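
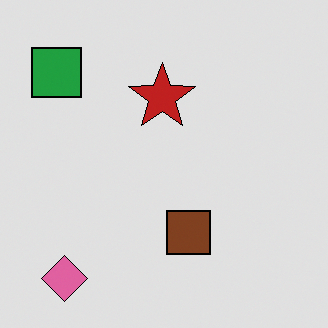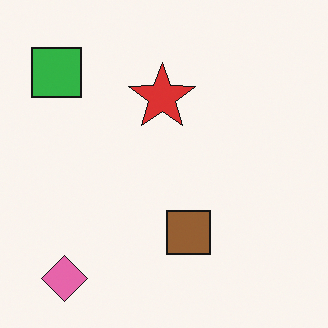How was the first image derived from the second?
The image was moderately posterized.

Each flat color has snapped to a coarser quantized level — most visibly, the near-white background has dropped to a flat grey.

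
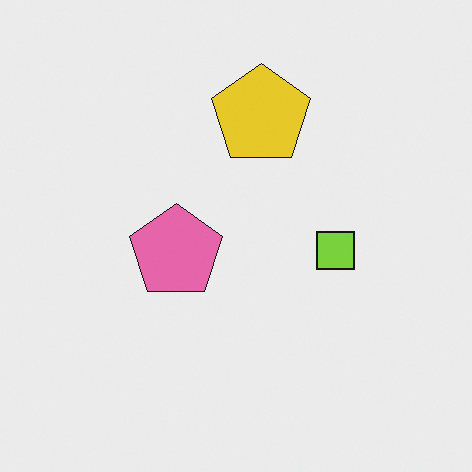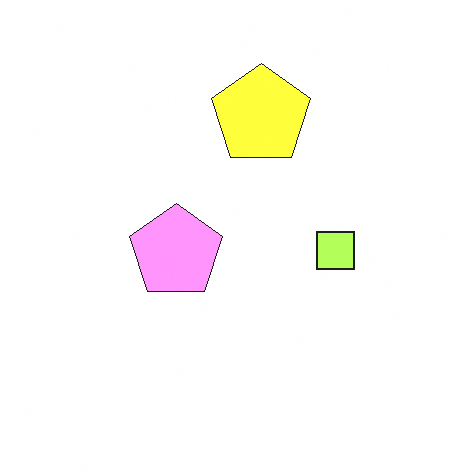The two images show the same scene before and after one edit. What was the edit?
This is the original image brightened a lot.

Every pixel — background and shapes alike — is uniformly brightened.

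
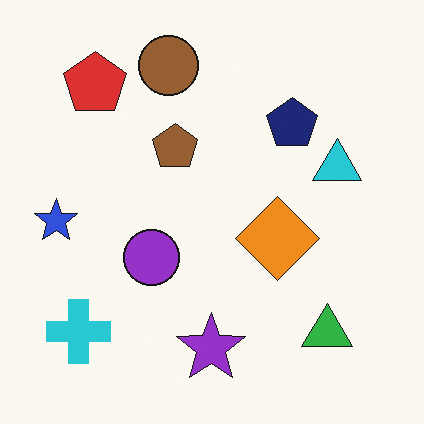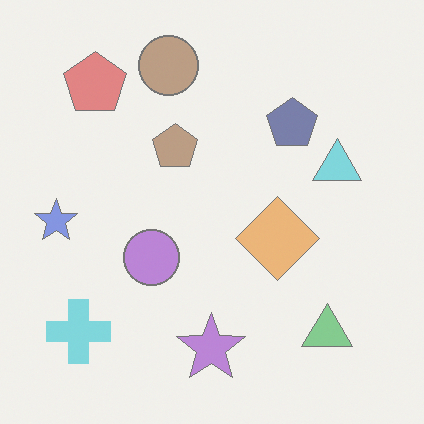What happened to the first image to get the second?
It was given much lower contrast.

Tones are pushed toward mid-grey across the whole image — a global contrast change.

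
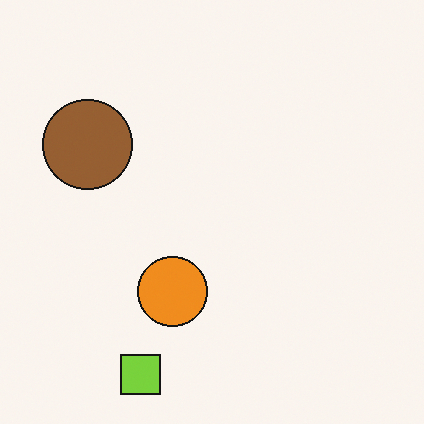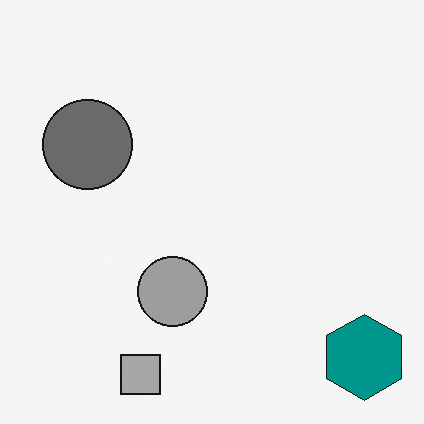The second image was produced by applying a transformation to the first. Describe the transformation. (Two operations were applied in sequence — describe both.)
The transformation is: converted to grayscale, then overlaid with an additional teal hexagon.

All color is removed — every shape is now a shade of grey. A teal hexagon appears in the second image that is absent from the first.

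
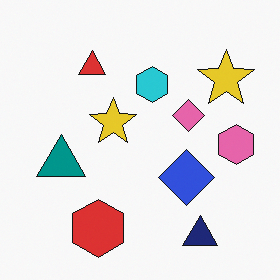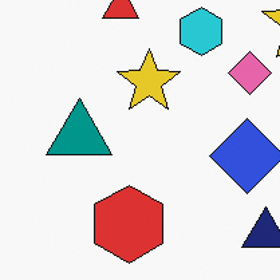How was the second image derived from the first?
Cropped to a modestly smaller region and rescaled.

The visible shapes are larger and the field of view is narrower; shapes near the original edges may be partly or wholly outside the frame — a crop-and-rescale.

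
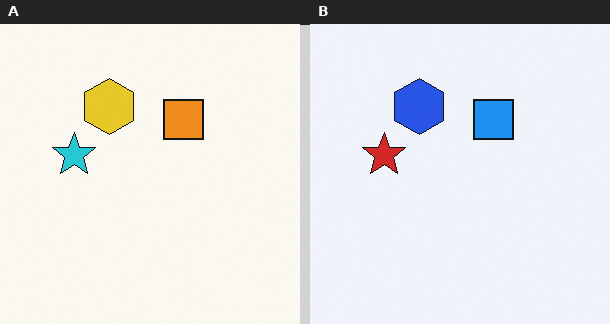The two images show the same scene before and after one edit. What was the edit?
It was hue-shifted by a large amount.

Every shape's color has rotated by the same amount around the hue wheel — a uniform hue shift.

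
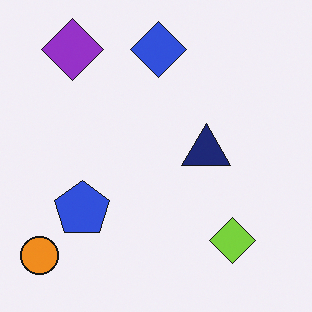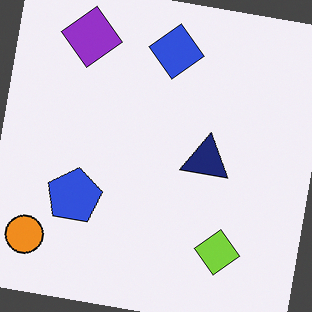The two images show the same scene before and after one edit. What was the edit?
The transformation is: rotated clockwise by a slight angle.

Every shape is tilted by the same angle and the image corners show triangular fill wedges — a whole-image rotation by a non-right angle.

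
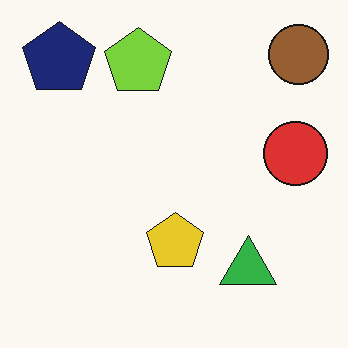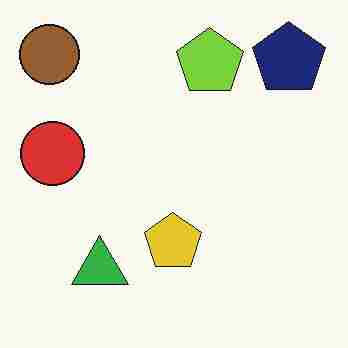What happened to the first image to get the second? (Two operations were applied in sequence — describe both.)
This is the original image flipped horizontally (left ↔ right), then heavily JPEG-compressed with obvious blocking artifacts.

The brown circle is in the top-right of the first image and the top-left of the second — shapes on opposite sides of the vertical midline have swapped in a mirror flip. Blocky 8×8 compression artifacts appear around shape edges and the flat background shows ringing — characteristic JPEG degradation.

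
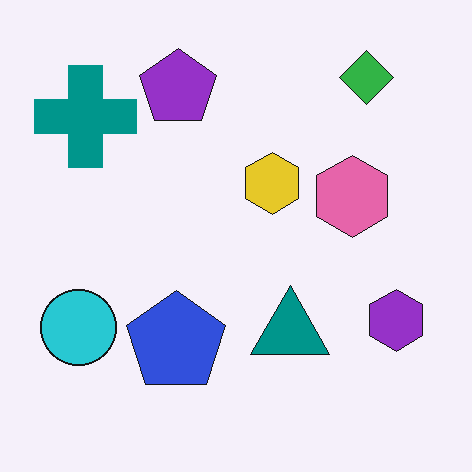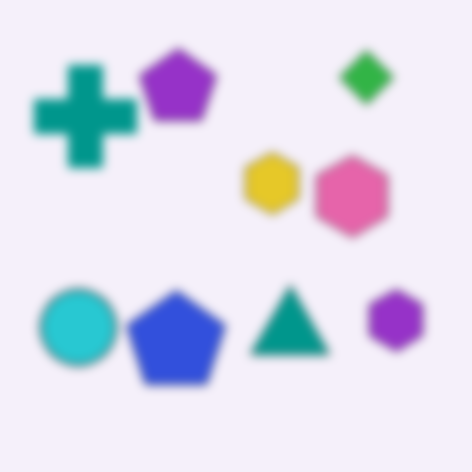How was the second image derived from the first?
The second image is the first strongly gaussian-blurred.

Shape edges and outlines are uniformly softened across the whole image.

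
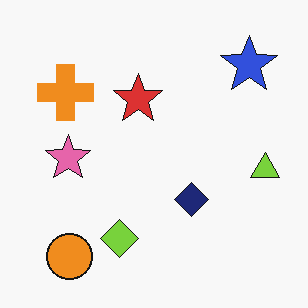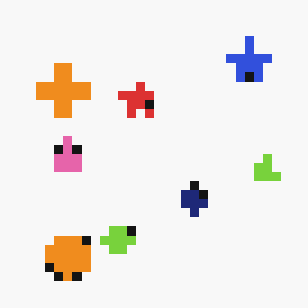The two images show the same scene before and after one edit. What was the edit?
The second image is the first coarsely pixelated.

Shapes are reduced to large square blocks; fine edges and outlines are lost — a downscale-then-upscale (mosaic) effect.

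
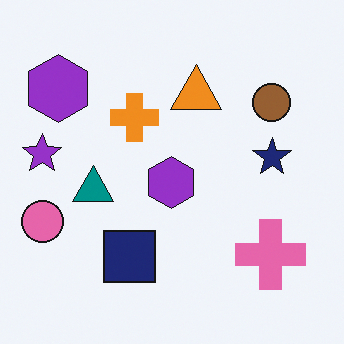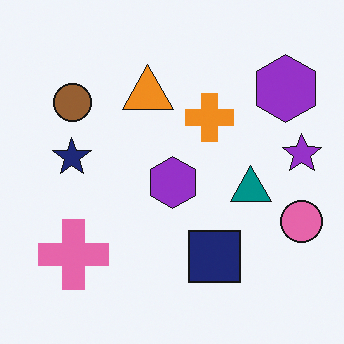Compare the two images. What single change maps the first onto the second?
It was flipped horizontally (left ↔ right).

The pink circle is in the left of the first image and the right of the second — shapes on opposite sides of the vertical midline have swapped in a mirror flip.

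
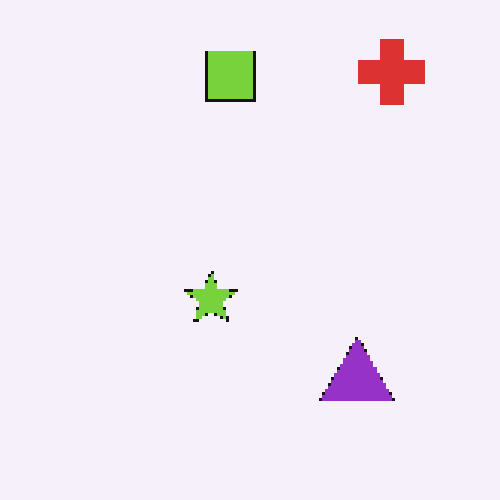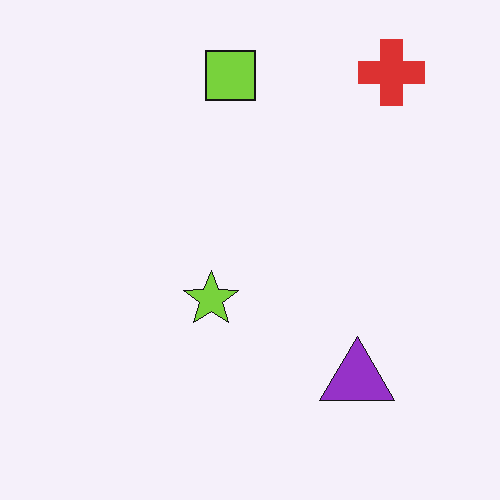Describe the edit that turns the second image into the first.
The transformation is: mildly pixelated.

Shapes are reduced to large square blocks; fine edges and outlines are lost — a downscale-then-upscale (mosaic) effect.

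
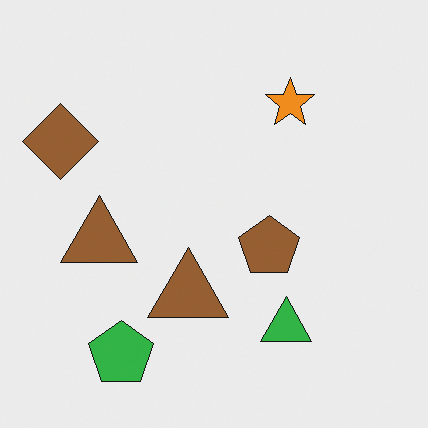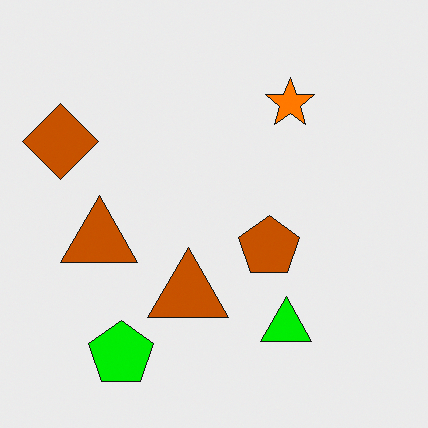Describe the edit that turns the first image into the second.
The image was heavily oversaturated.

All colors are more vivid — a global saturation change.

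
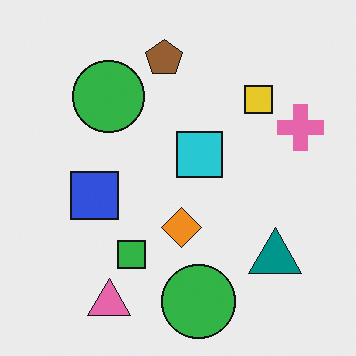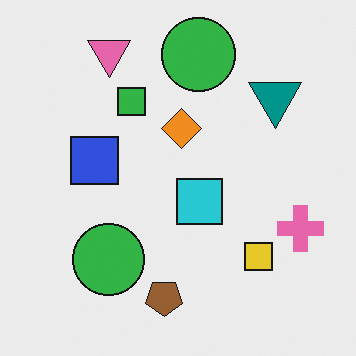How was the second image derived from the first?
The second image is the first flipped vertically (top ↔ bottom).

The pink triangle is in the bottom-left of the first image and the top-left of the second — shapes on opposite sides of the horizontal midline have swapped in a mirror flip.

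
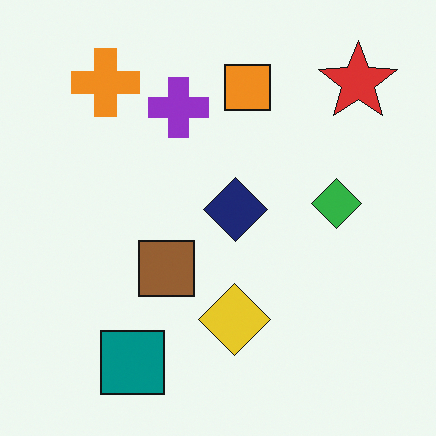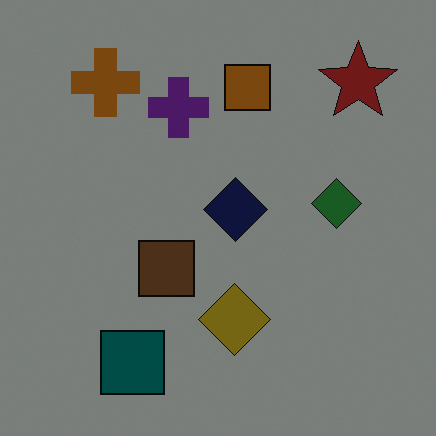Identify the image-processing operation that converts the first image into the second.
The image was noticeably darkened.

Every pixel — background and shapes alike — is uniformly darkened.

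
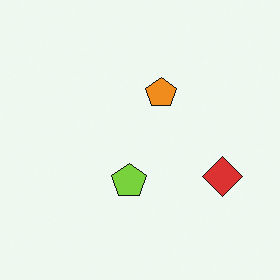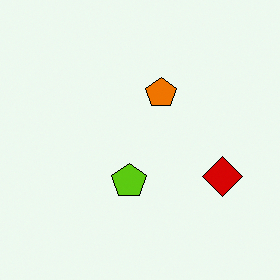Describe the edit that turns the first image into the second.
Given slightly increased contrast.

Tones are pushed away from mid-grey across the whole image — a global contrast change.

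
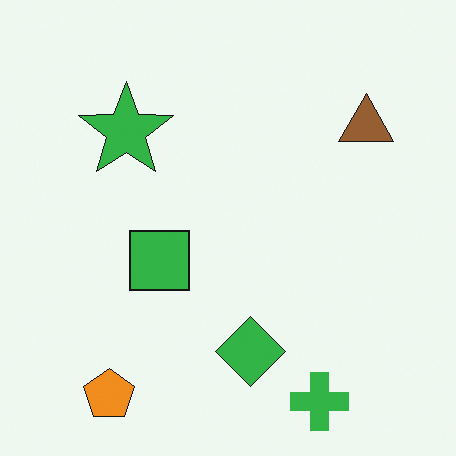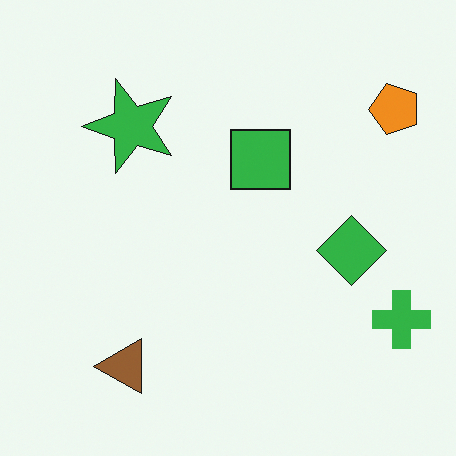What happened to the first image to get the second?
The image was transposed (reflected across the top-left ↔ bottom-right diagonal).

Shapes have swapped their row and column positions — what was in the top-right is now in the bottom-left — a diagonal reflection.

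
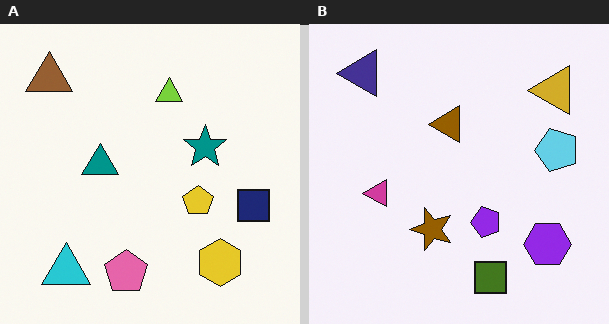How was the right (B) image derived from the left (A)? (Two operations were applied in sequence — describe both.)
The image was hue-shifted by a large amount, then transposed (reflected across the top-left ↔ bottom-right diagonal).

Every shape's color has rotated by the same amount around the hue wheel — a uniform hue shift. Shapes have swapped their row and column positions — what was in the top-right is now in the bottom-left — a diagonal reflection.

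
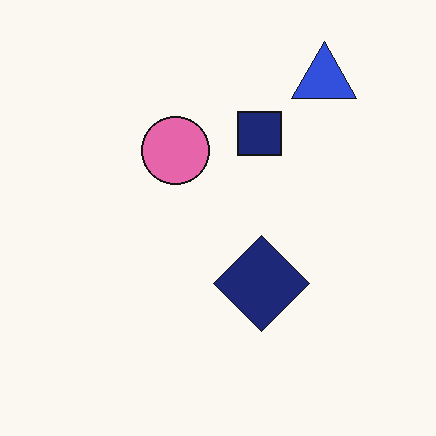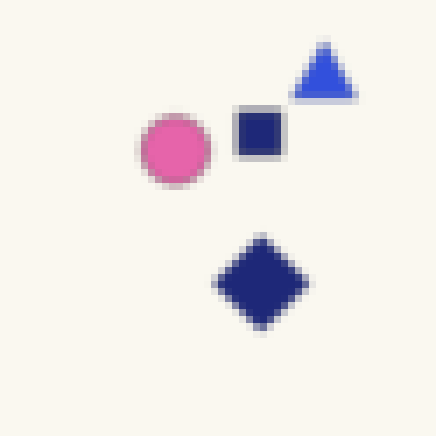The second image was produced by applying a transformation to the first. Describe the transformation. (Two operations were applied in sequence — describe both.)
The second image is the first moderately blurred, then pixelated into visible square blocks.

Shape edges and outlines are uniformly softened across the whole image. Shapes are reduced to large square blocks; fine edges and outlines are lost — a downscale-then-upscale (mosaic) effect.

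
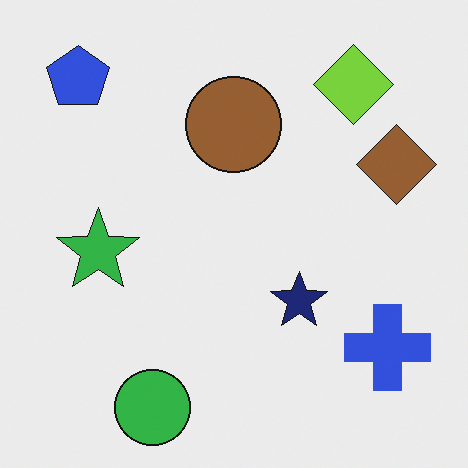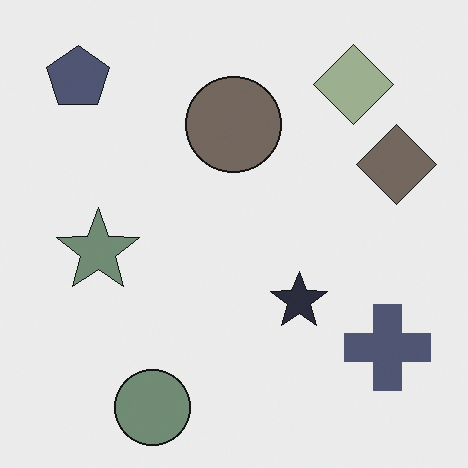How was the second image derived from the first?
The transformation is: made much more muted (saturation change).

All colors are more muted and greyish — a global saturation change.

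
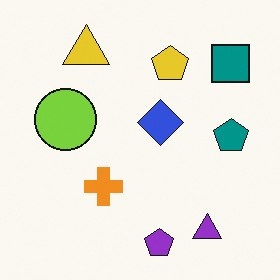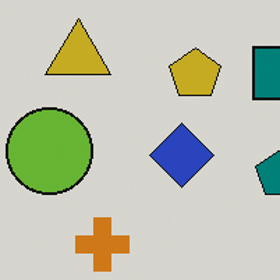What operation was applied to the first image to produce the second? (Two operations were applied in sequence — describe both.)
The second image is the first darkened a little, then cropped to a modestly smaller region and rescaled.

Every pixel — background and shapes alike — is uniformly darkened. The visible shapes are larger and the field of view is narrower; shapes near the original edges may be partly or wholly outside the frame — a crop-and-rescale.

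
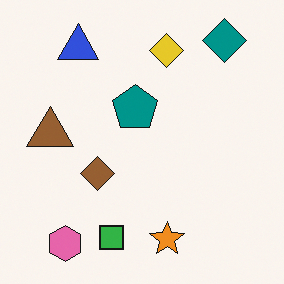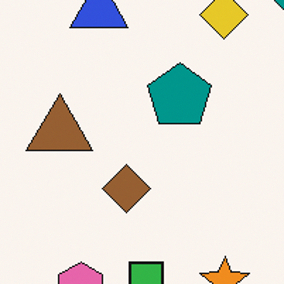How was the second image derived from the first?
Cropped to a modestly smaller region and rescaled.

The visible shapes are larger and the field of view is narrower; shapes near the original edges may be partly or wholly outside the frame — a crop-and-rescale.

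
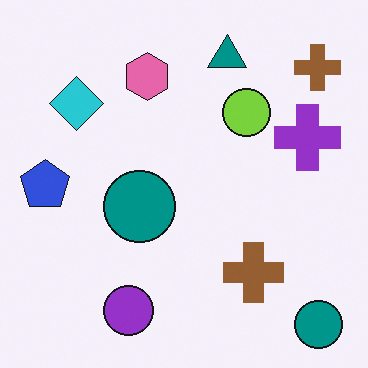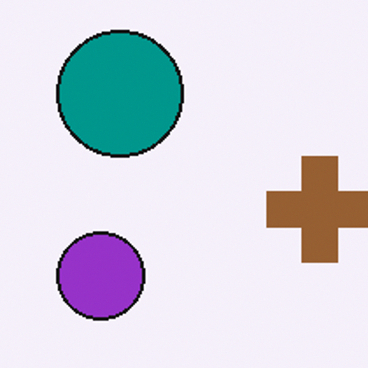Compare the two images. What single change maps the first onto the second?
It was cropped to a noticeably smaller region and rescaled.

The visible shapes are larger and the field of view is narrower; shapes near the original edges may be partly or wholly outside the frame — a crop-and-rescale.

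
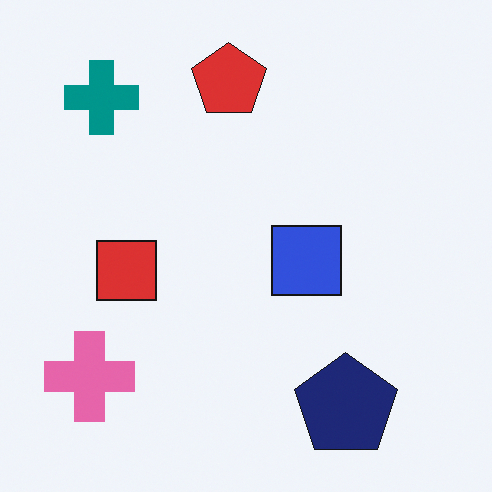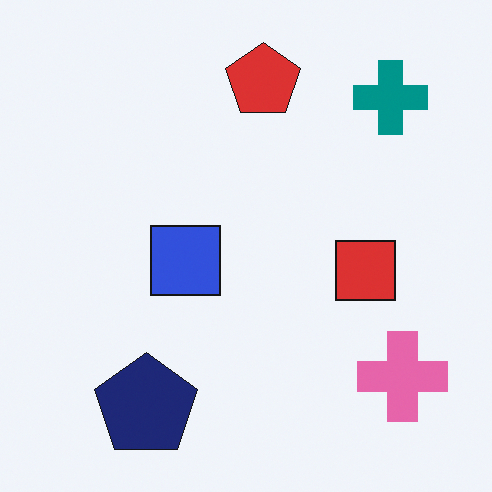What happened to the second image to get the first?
This is the original image flipped horizontally (left ↔ right).

The pink cross is in the bottom-right of the second image and the bottom-left of the first — shapes on opposite sides of the vertical midline have swapped in a mirror flip.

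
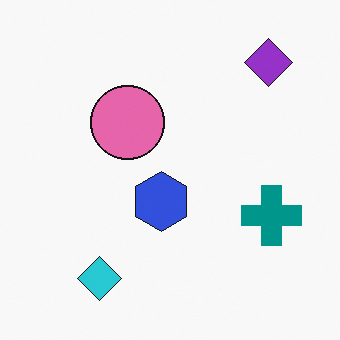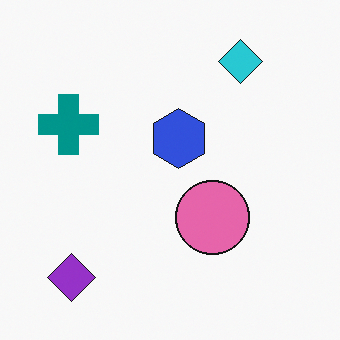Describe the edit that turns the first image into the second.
The transformation is: rotated 180°.

The purple diamond sits in the top-right of the first image and the bottom-left of the second — consistent with a whole-image 180° rotation.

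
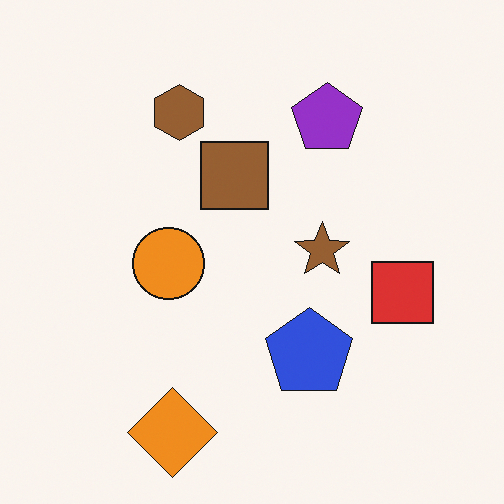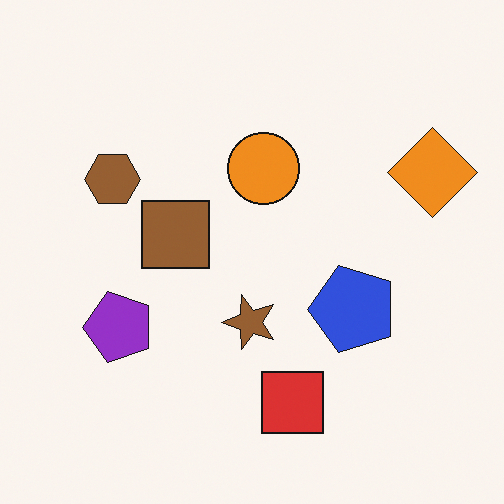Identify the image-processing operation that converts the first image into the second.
The image was transposed (reflected across the top-left ↔ bottom-right diagonal).

Shapes have swapped their row and column positions — what was in the top-right is now in the bottom-left — a diagonal reflection.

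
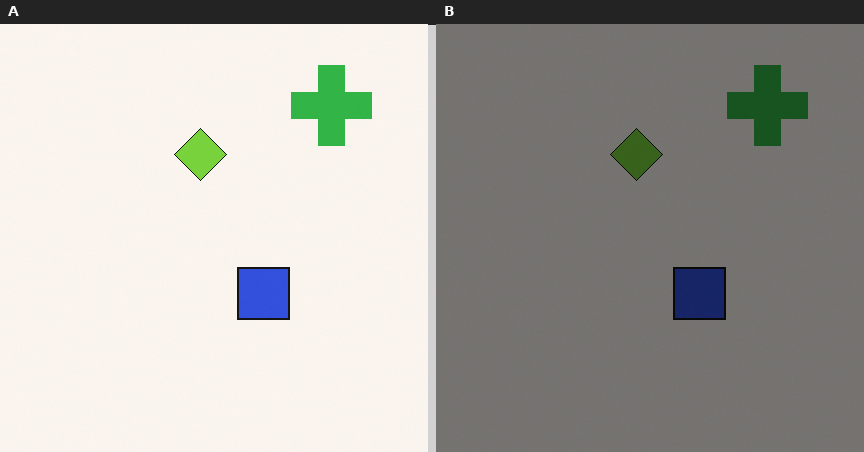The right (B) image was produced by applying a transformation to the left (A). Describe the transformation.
Darkened a lot.

Every pixel — background and shapes alike — is uniformly darkened.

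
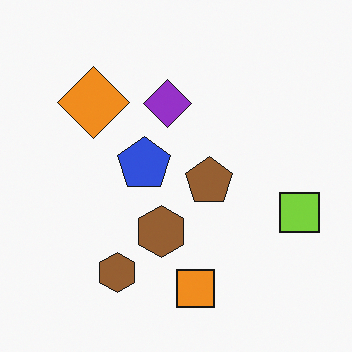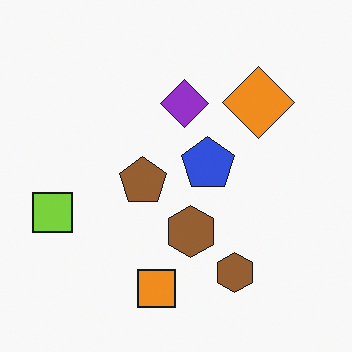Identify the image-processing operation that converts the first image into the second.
The image was flipped horizontally (left ↔ right).

The lime square is in the right of the first image and the left of the second — shapes on opposite sides of the vertical midline have swapped in a mirror flip.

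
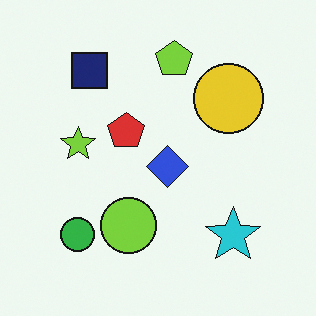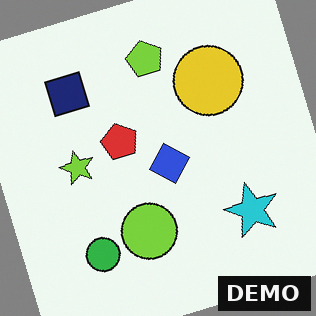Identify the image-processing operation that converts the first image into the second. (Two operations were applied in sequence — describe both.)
The second image is the first rotated counter-clockwise by a clearly visible amount, then watermarked with the text "DEMO" in the lower-right corner.

Every shape is tilted by the same angle and the image corners show triangular fill wedges — a whole-image rotation by a non-right angle. A dark label reading "DEMO" appears in the lower-right corner.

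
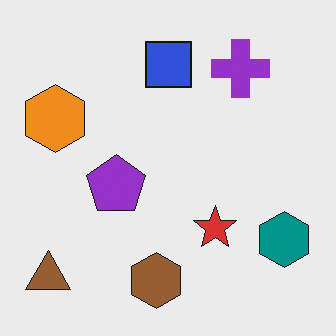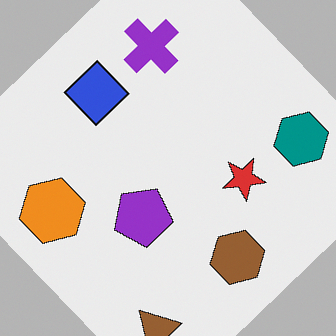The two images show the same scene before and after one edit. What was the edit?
Rotated counter-clockwise by a large amount — several tens of degrees.

Every shape is tilted by the same angle and the image corners show triangular fill wedges — a whole-image rotation by a non-right angle.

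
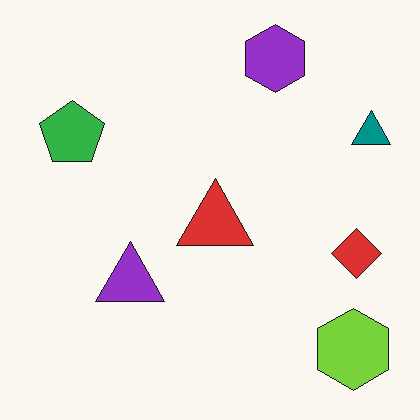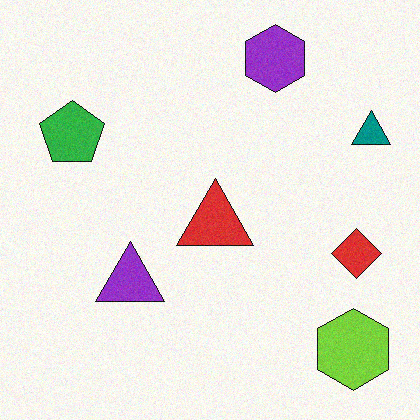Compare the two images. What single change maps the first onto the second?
Degraded with subtle gaussian noise.

Random speckle covers the whole image, including the flat background.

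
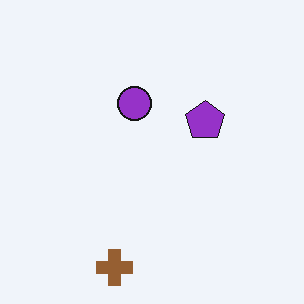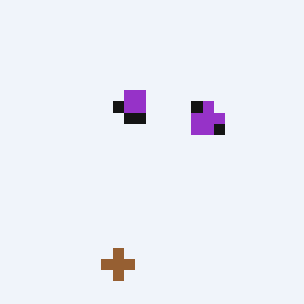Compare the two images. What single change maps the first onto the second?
It was coarsely pixelated.

Shapes are reduced to large square blocks; fine edges and outlines are lost — a downscale-then-upscale (mosaic) effect.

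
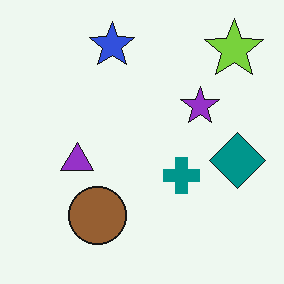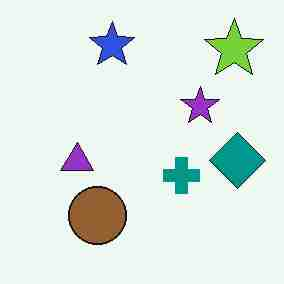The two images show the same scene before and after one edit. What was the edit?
It was heavily JPEG-compressed with obvious blocking artifacts.

Blocky 8×8 compression artifacts appear around shape edges and the flat background shows ringing — characteristic JPEG degradation.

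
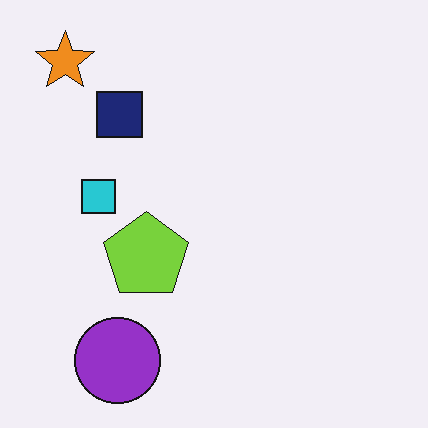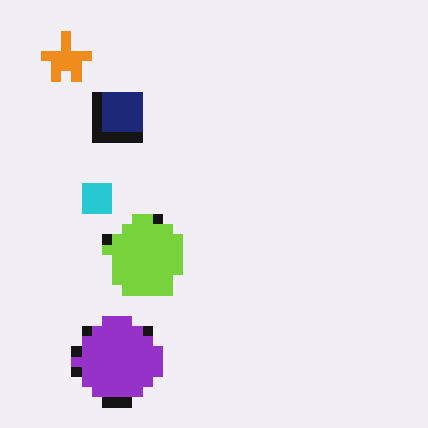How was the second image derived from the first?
The image was heavily pixelated into large blocks.

Shapes are reduced to large square blocks; fine edges and outlines are lost — a downscale-then-upscale (mosaic) effect.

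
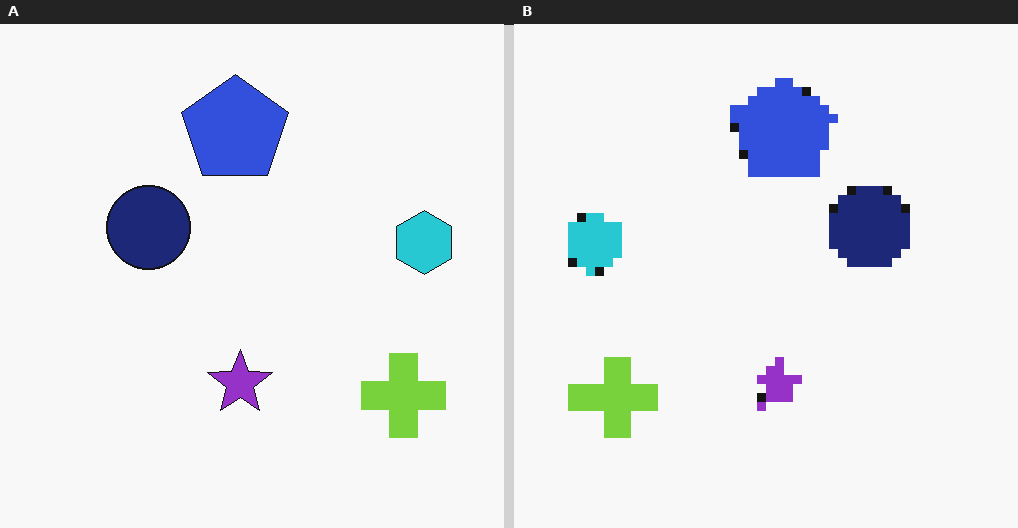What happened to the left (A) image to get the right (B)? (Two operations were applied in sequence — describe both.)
The image was flipped horizontally (left ↔ right), then coarsely pixelated.

The cyan hexagon is in the right of the left (A) image and the left of the right (B) — shapes on opposite sides of the vertical midline have swapped in a mirror flip. Shapes are reduced to large square blocks; fine edges and outlines are lost — a downscale-then-upscale (mosaic) effect.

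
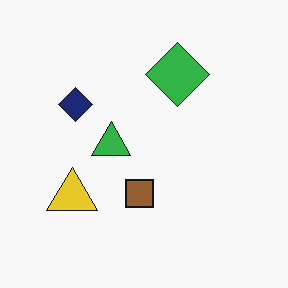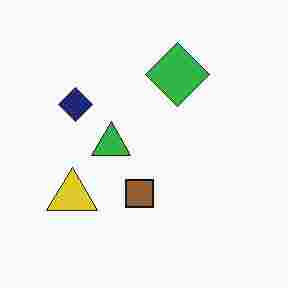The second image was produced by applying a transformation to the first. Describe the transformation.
Degraded with heavy JPEG compression.

Blocky 8×8 compression artifacts appear around shape edges and the flat background shows ringing — characteristic JPEG degradation.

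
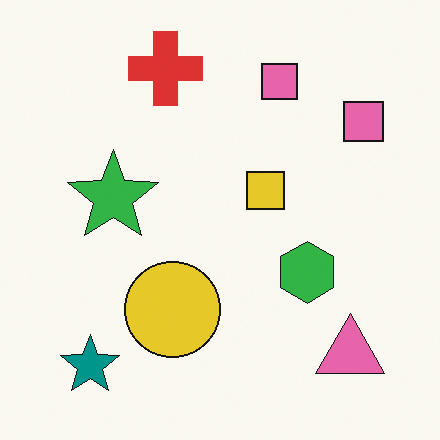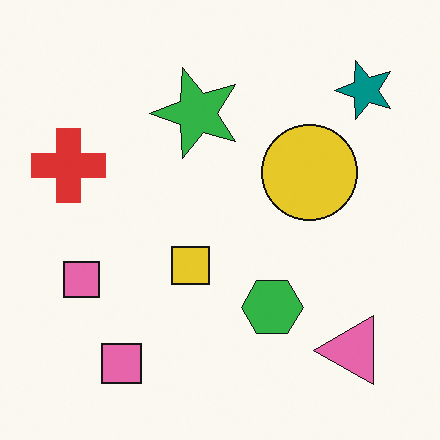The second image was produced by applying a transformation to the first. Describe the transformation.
The second image is the first transposed (reflected across the top-left ↔ bottom-right diagonal).

Shapes have swapped their row and column positions — what was in the top-right is now in the bottom-left — a diagonal reflection.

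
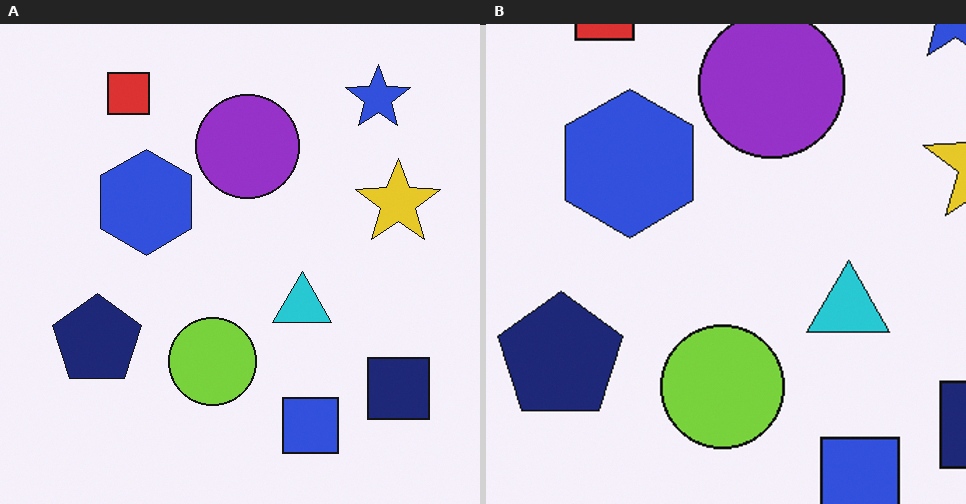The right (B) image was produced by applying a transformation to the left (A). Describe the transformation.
This is the original image cropped slightly and scaled back up.

The visible shapes are larger and the field of view is narrower; shapes near the original edges may be partly or wholly outside the frame — a crop-and-rescale.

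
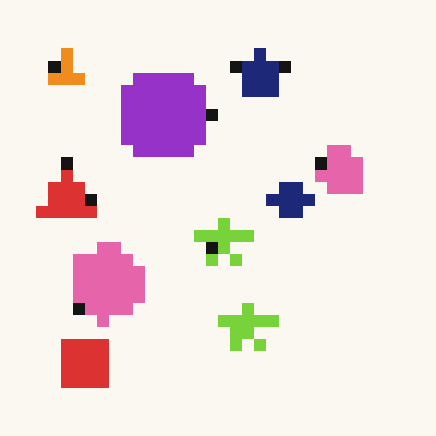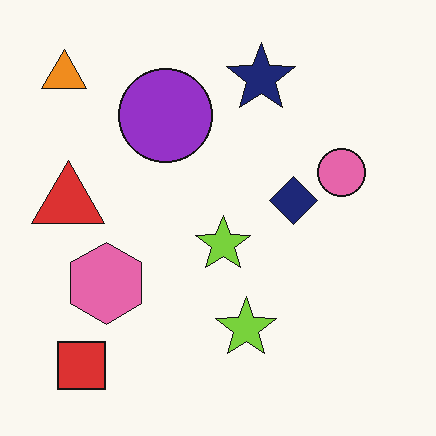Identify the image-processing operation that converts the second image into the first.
This is the original image heavily pixelated into large blocks.

Shapes are reduced to large square blocks; fine edges and outlines are lost — a downscale-then-upscale (mosaic) effect.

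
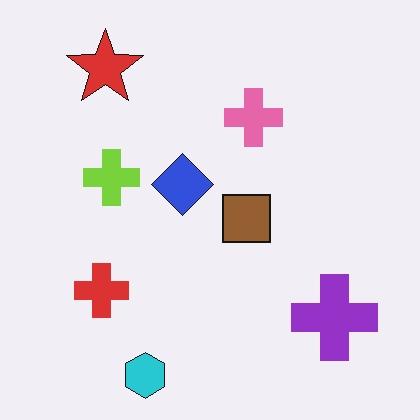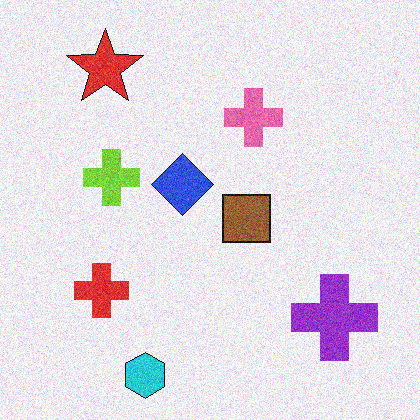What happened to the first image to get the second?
Degraded with moderate additive noise.

Random speckle covers the whole image, including the flat background.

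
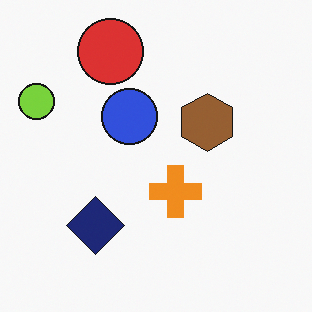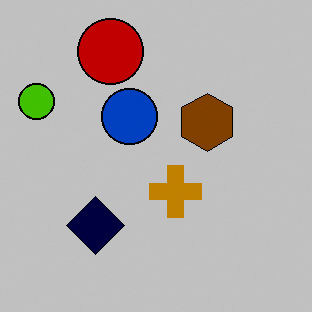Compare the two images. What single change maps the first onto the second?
The transformation is: heavily posterized to just a handful of flat colors.

Each flat color has snapped to a coarser quantized level — most visibly, the near-white background has dropped to a flat grey.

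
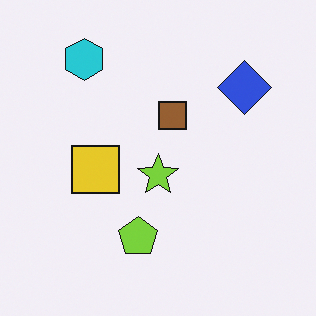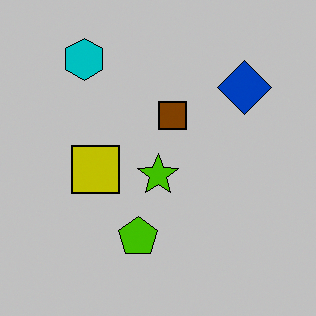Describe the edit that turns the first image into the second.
This is the original image heavily posterized to just a handful of flat colors.

Each flat color has snapped to a coarser quantized level — most visibly, the near-white background has dropped to a flat grey.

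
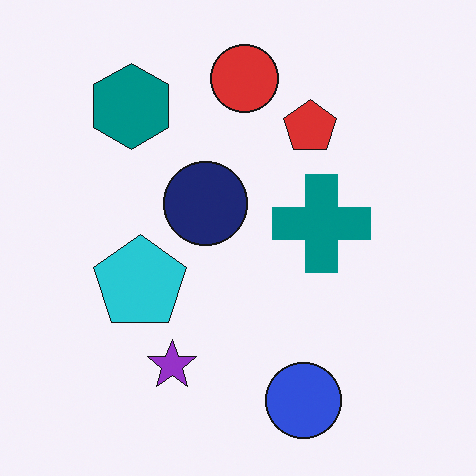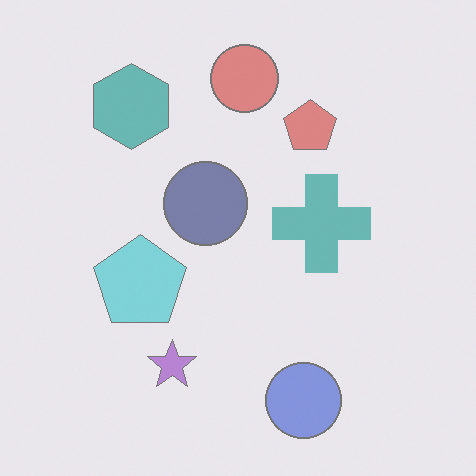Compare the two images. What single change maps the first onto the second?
The transformation is: given much lower contrast.

Tones are pushed toward mid-grey across the whole image — a global contrast change.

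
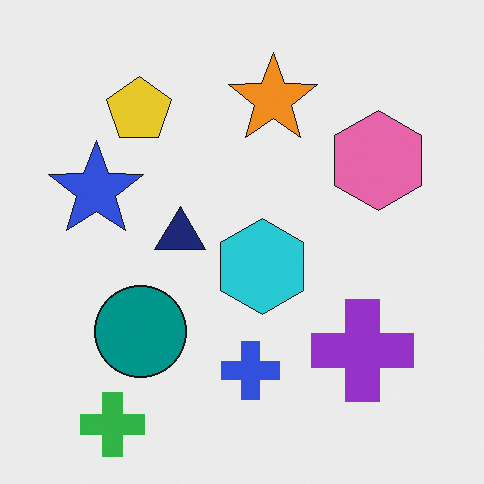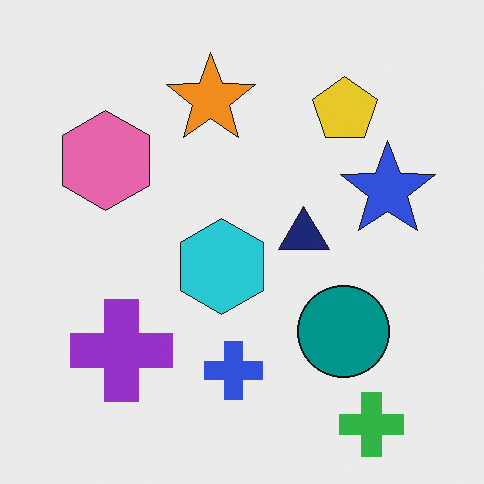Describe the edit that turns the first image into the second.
It was flipped horizontally (left ↔ right).

The blue star is in the left of the first image and the right of the second — shapes on opposite sides of the vertical midline have swapped in a mirror flip.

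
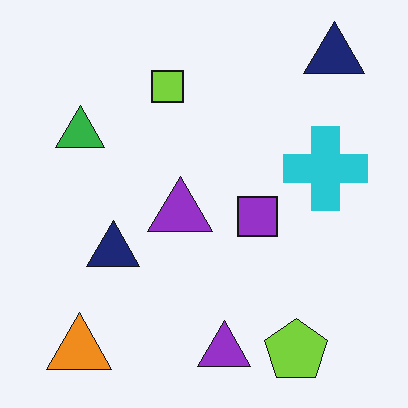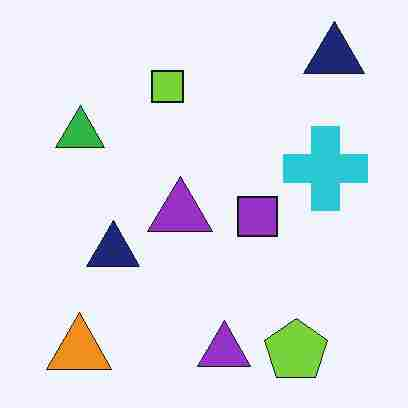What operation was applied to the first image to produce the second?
It was heavily JPEG-compressed with obvious blocking artifacts.

Blocky 8×8 compression artifacts appear around shape edges and the flat background shows ringing — characteristic JPEG degradation.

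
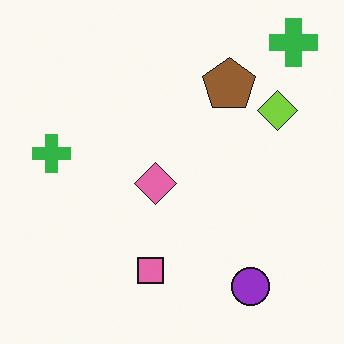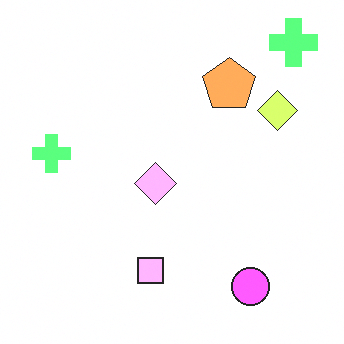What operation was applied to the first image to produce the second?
Brightened a lot.

Every pixel — background and shapes alike — is uniformly brightened.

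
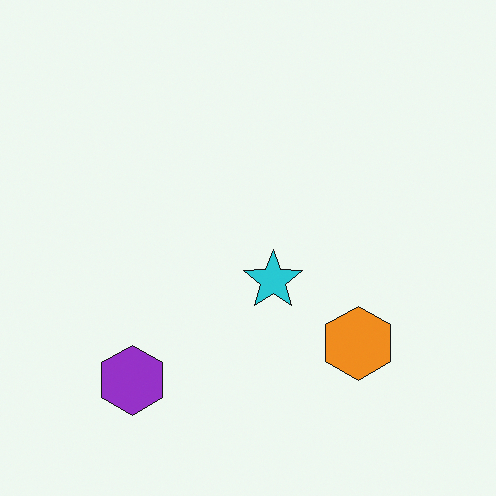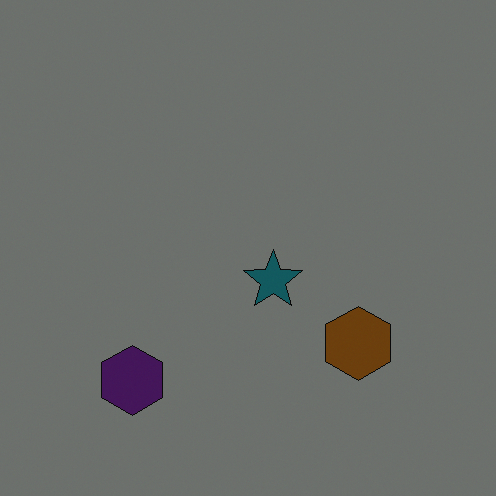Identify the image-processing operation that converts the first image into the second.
The image was noticeably darkened.

Every pixel — background and shapes alike — is uniformly darkened.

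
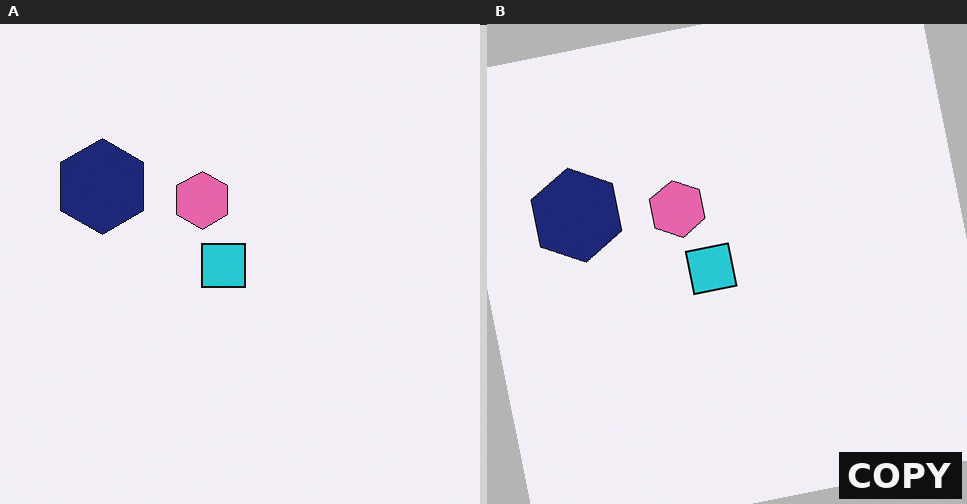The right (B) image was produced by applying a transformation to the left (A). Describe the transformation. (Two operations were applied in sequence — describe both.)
The right (B) image is the left (A) rotated counter-clockwise by a few degrees, then watermarked with the text "COPY" in the lower-right corner.

Every shape is tilted by the same angle and the image corners show triangular fill wedges — a whole-image rotation by a non-right angle. A dark label reading "COPY" appears in the lower-right corner.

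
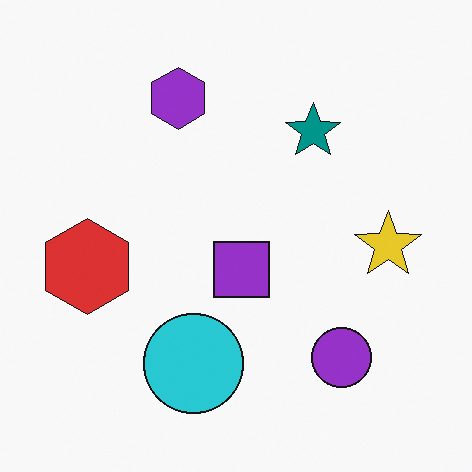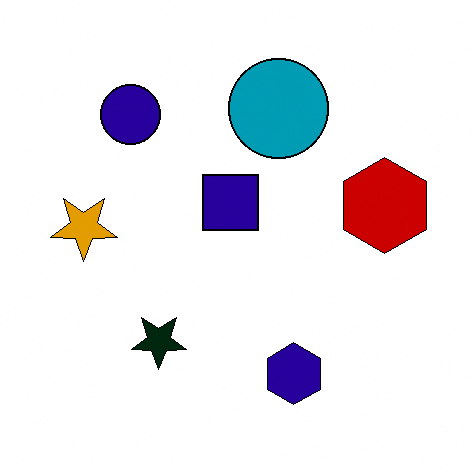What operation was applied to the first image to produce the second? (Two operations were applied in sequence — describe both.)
It was rotated 180°, then boosted in contrast.

The purple circle sits in the bottom-right of the first image and the top-left of the second — consistent with a whole-image 180° rotation. Tones are pushed away from mid-grey across the whole image — a global contrast change.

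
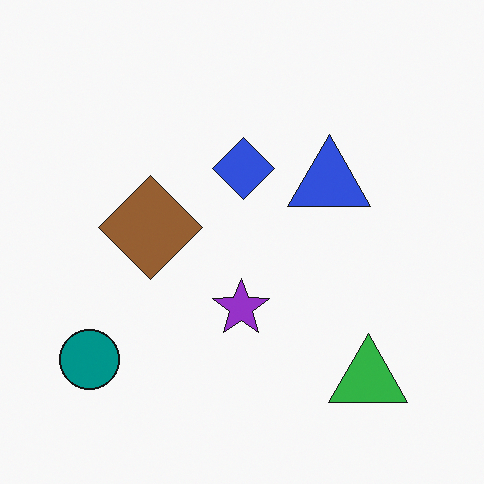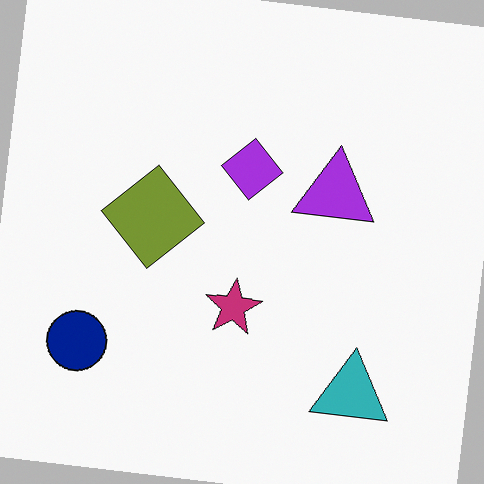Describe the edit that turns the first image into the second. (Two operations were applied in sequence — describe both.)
It was hue-shifted by a small amount, then rotated clockwise by a small amount.

Every shape's color has rotated by the same amount around the hue wheel — a uniform hue shift. Every shape is tilted by the same angle and the image corners show triangular fill wedges — a whole-image rotation by a non-right angle.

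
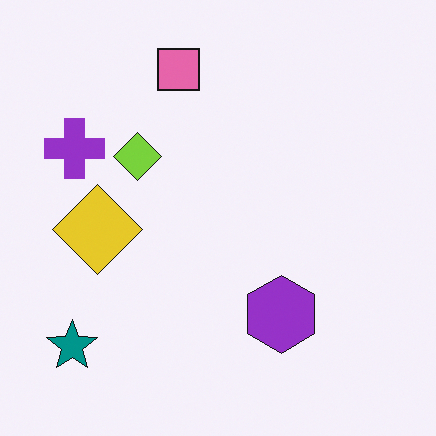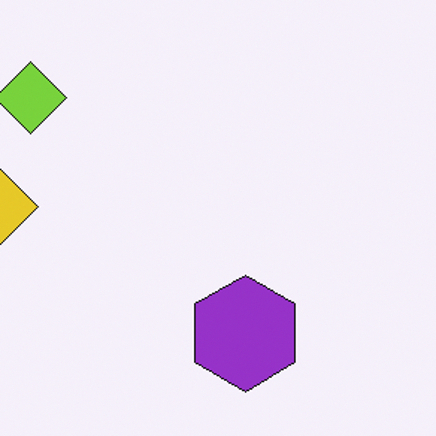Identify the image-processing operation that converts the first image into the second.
This is the original image cropped to a modestly smaller region and rescaled.

The visible shapes are larger and the field of view is narrower; shapes near the original edges may be partly or wholly outside the frame — a crop-and-rescale.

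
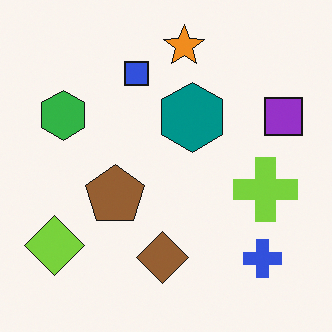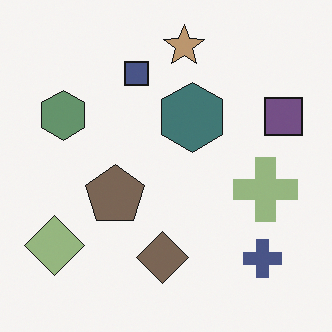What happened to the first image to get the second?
The image was made much more muted (saturation change).

All colors are more muted and greyish — a global saturation change.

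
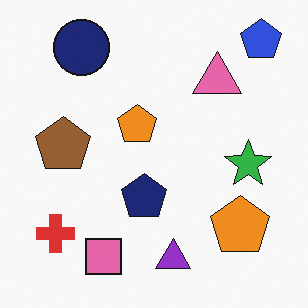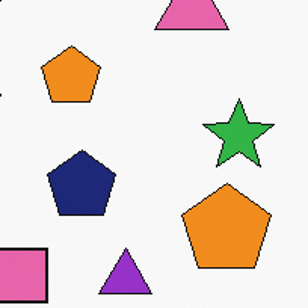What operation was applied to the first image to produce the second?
The second image is the first cropped slightly and scaled back up.

The visible shapes are larger and the field of view is narrower; shapes near the original edges may be partly or wholly outside the frame — a crop-and-rescale.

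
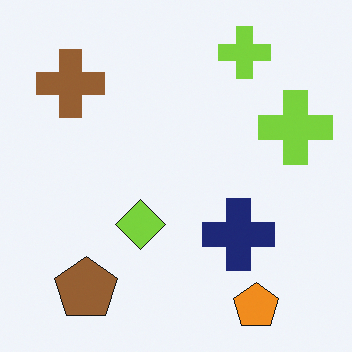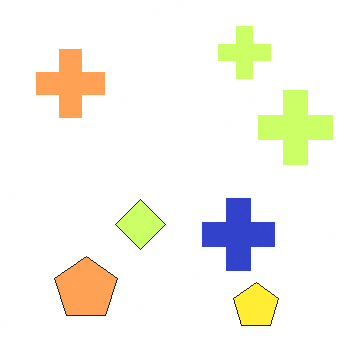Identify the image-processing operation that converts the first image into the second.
It was substantially brightened.

Every pixel — background and shapes alike — is uniformly brightened.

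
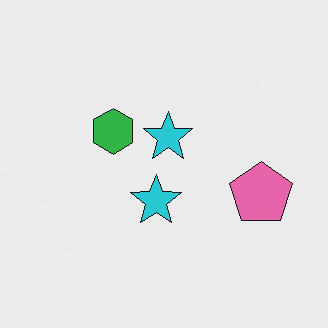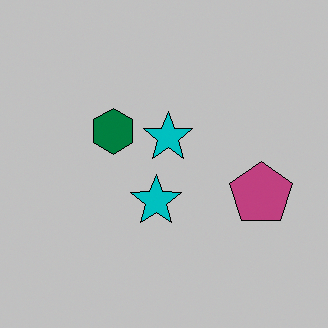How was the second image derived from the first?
This is the original image heavily posterized to just a handful of flat colors.

Each flat color has snapped to a coarser quantized level — most visibly, the near-white background has dropped to a flat grey.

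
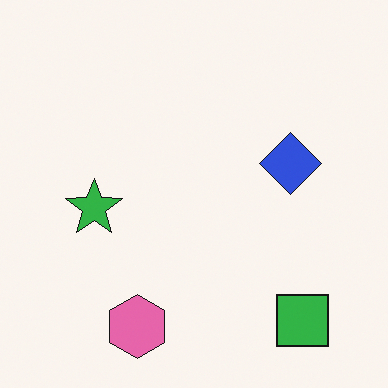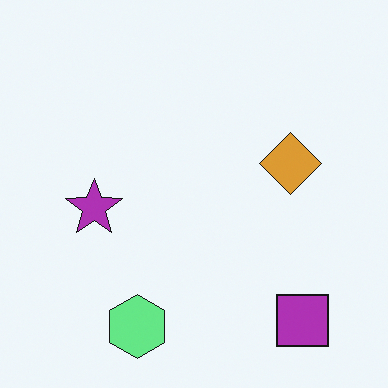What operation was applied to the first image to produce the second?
The second image is the first hue-shifted by a large amount.

Every shape's color has rotated by the same amount around the hue wheel — a uniform hue shift.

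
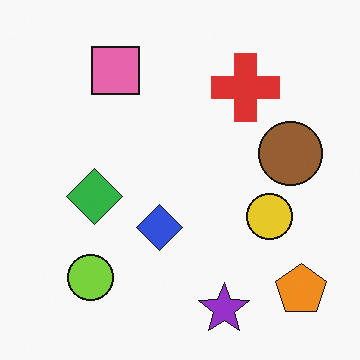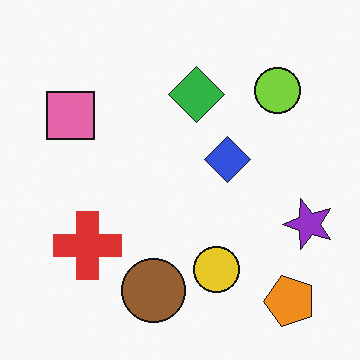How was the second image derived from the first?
The transformation is: transposed (reflected across the top-left ↔ bottom-right diagonal).

Shapes have swapped their row and column positions — what was in the top-right is now in the bottom-left — a diagonal reflection.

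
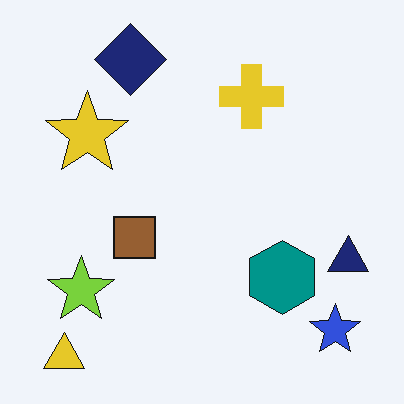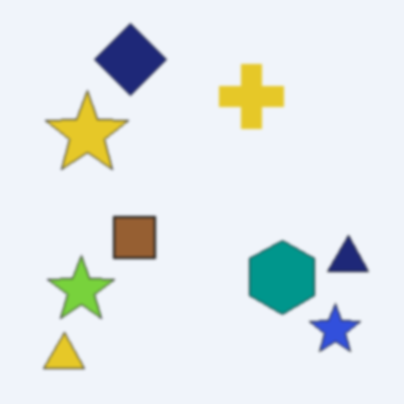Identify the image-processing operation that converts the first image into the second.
The transformation is: lightly blurred.

Shape edges and outlines are uniformly softened across the whole image.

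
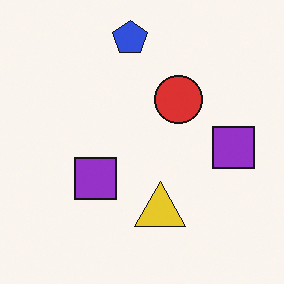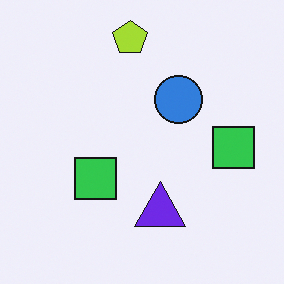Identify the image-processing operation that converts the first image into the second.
It was hue-shifted through roughly half the color wheel.

Every shape's color has rotated by the same amount around the hue wheel — a uniform hue shift.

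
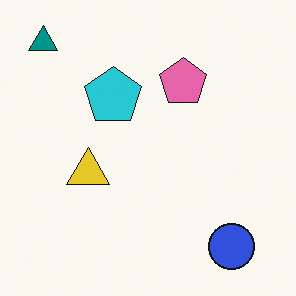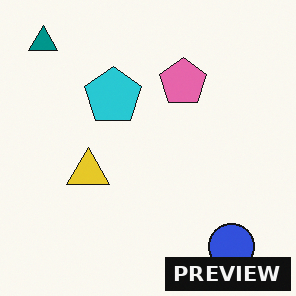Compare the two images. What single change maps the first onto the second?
Watermarked with the text "PREVIEW" in the lower-right corner.

A dark label reading "PREVIEW" appears in the lower-right corner.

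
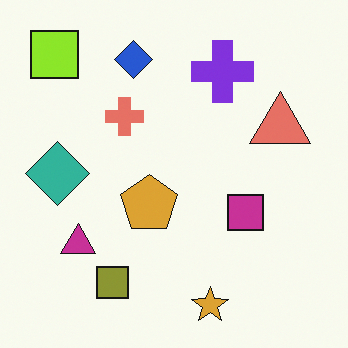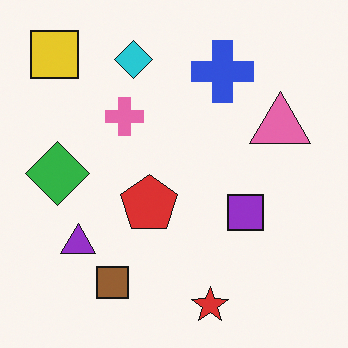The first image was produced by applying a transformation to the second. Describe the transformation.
The image was hue-shifted slightly.

Every shape's color has rotated by the same amount around the hue wheel — a uniform hue shift.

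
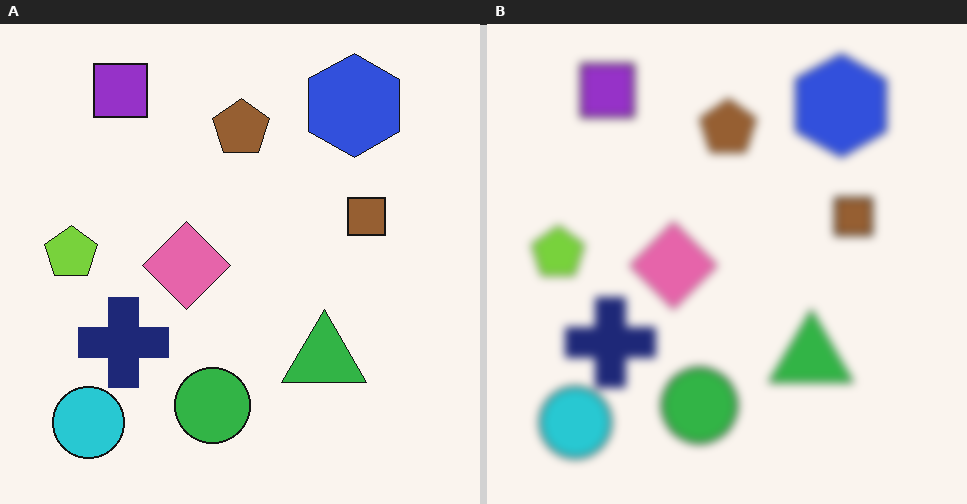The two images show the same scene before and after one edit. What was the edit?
The right (B) image is the left (A) moderately blurred.

Shape edges and outlines are uniformly softened across the whole image.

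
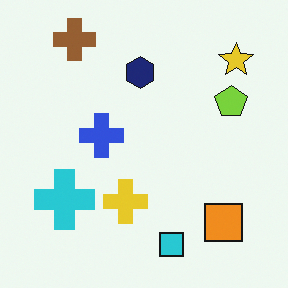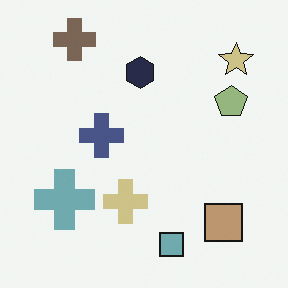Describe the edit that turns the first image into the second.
It was made much more muted (saturation change).

All colors are more muted and greyish — a global saturation change.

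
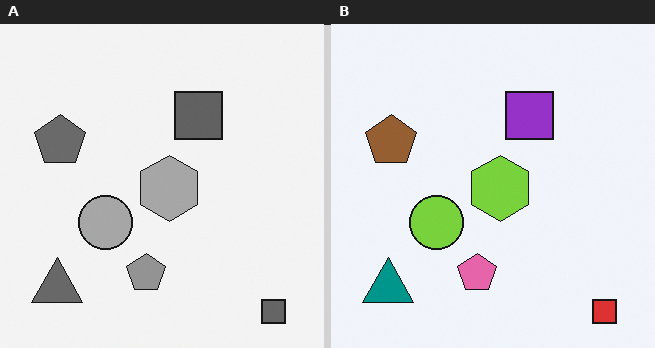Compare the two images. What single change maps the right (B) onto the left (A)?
The image was converted to grayscale.

All color is removed — every shape is now a shade of grey.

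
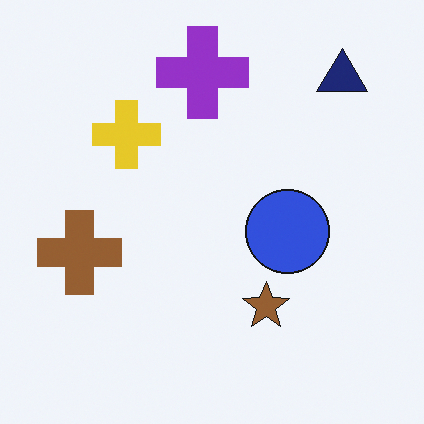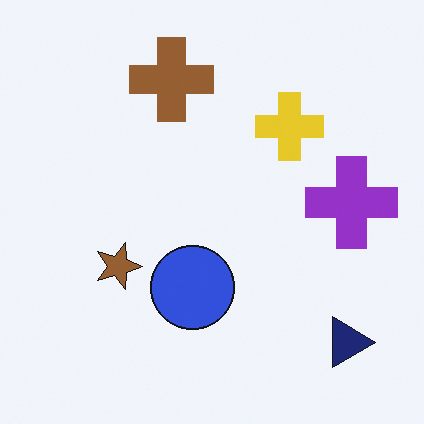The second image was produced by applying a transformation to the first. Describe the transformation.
Rotated 90° clockwise.

The navy triangle sits in the top-right of the first image and the bottom-right of the second — consistent with a whole-image 90° clockwise rotation.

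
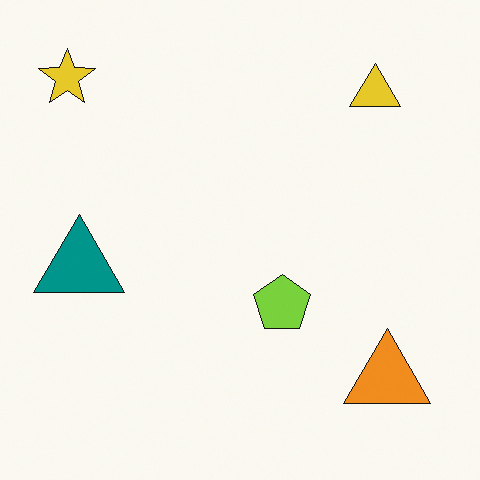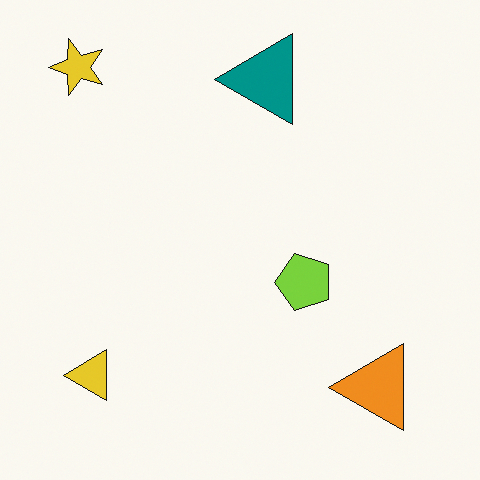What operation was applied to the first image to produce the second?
Transposed (reflected across the top-left ↔ bottom-right diagonal).

Shapes have swapped their row and column positions — what was in the top-right is now in the bottom-left — a diagonal reflection.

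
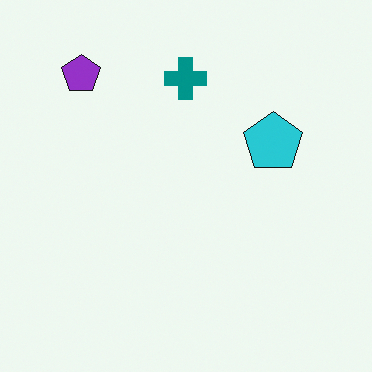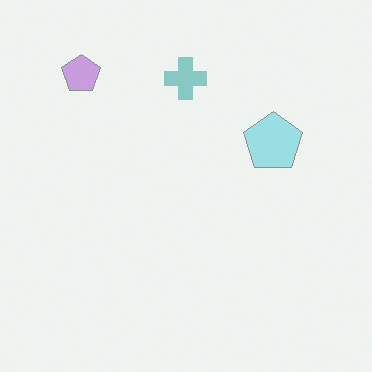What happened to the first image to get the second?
It was washed out (contrast reduced).

Tones are pushed toward mid-grey across the whole image — a global contrast change.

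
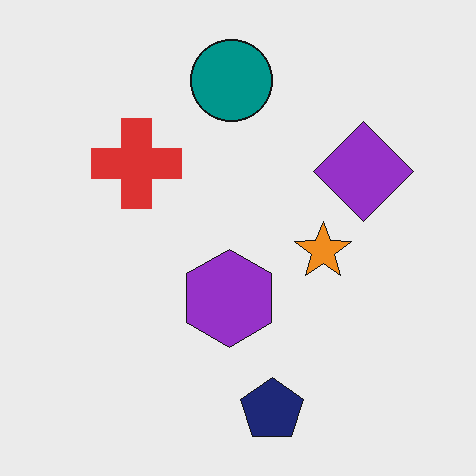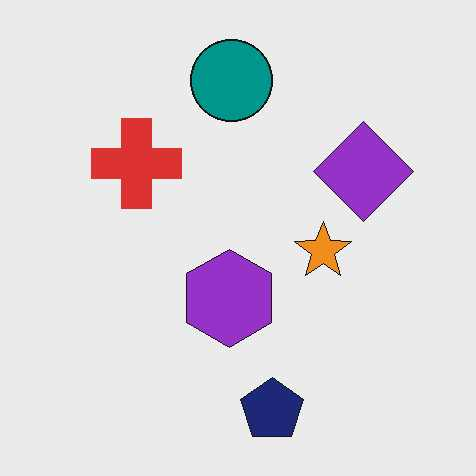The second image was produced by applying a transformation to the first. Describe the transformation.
This is the original image JPEG-compressed with visible artifacts.

Blocky 8×8 compression artifacts appear around shape edges and the flat background shows ringing — characteristic JPEG degradation.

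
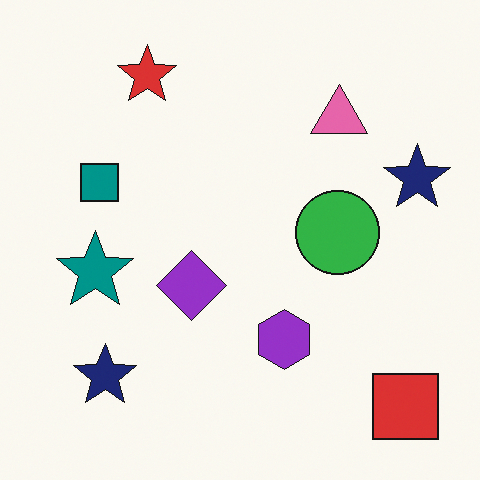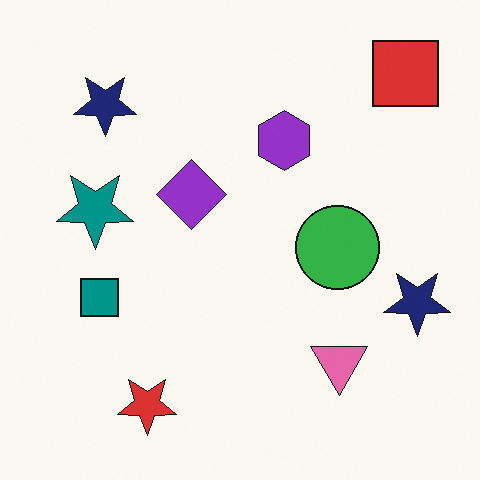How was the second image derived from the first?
This is the original image flipped vertically (top ↔ bottom).

The red square is in the bottom-right of the first image and the top-right of the second — shapes on opposite sides of the horizontal midline have swapped in a mirror flip.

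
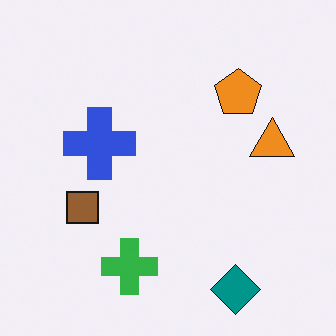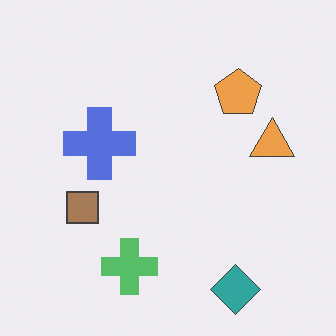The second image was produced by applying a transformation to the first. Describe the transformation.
It was given slightly reduced contrast.

Tones are pushed toward mid-grey across the whole image — a global contrast change.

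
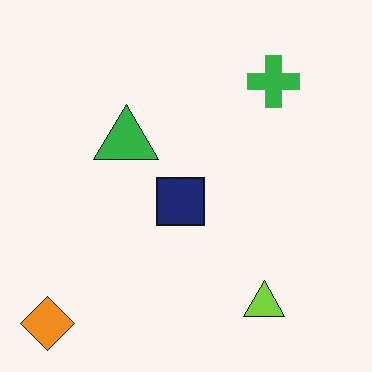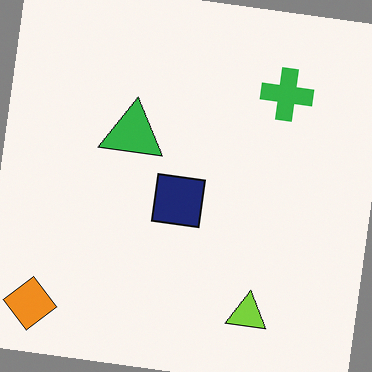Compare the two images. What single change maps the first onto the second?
This is the original image rotated clockwise by a small amount.

Every shape is tilted by the same angle and the image corners show triangular fill wedges — a whole-image rotation by a non-right angle.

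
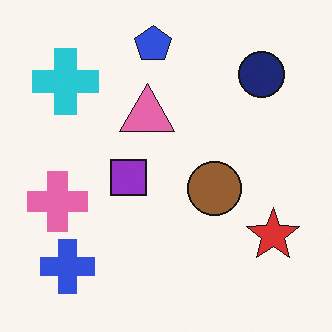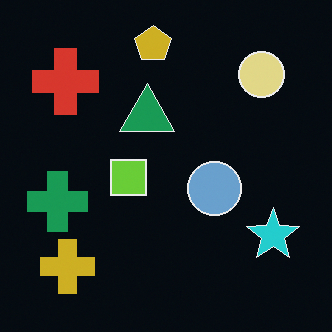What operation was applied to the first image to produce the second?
This is the original image color-inverted (negative).

The light background has become dark and every shape's color is its complement — a photographic negative.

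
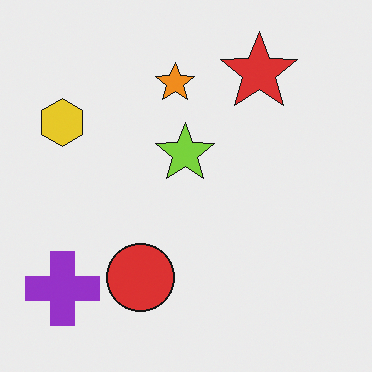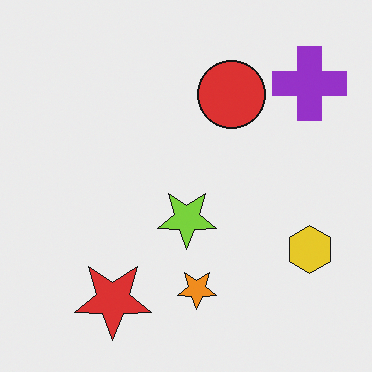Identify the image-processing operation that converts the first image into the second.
The image was rotated 180°.

The purple cross sits in the bottom-left of the first image and the top-right of the second — consistent with a whole-image 180° rotation.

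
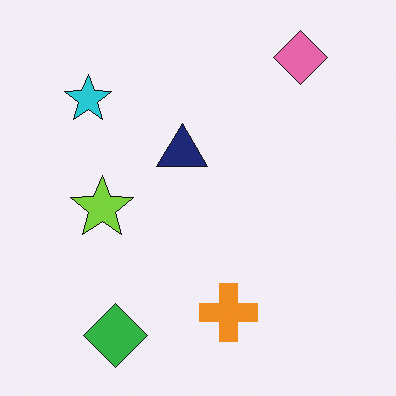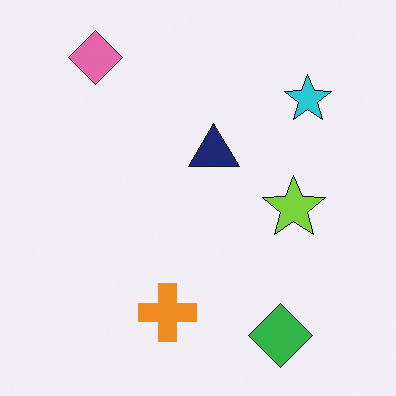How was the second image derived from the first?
It was flipped horizontally (left ↔ right).

The cyan star is in the top-left of the first image and the top-right of the second — shapes on opposite sides of the vertical midline have swapped in a mirror flip.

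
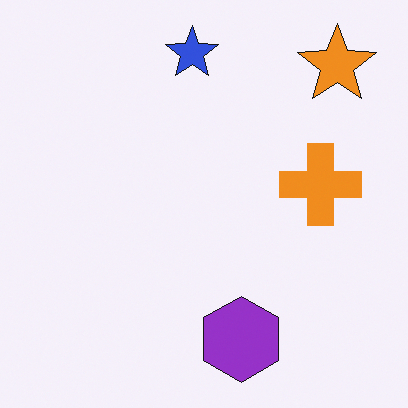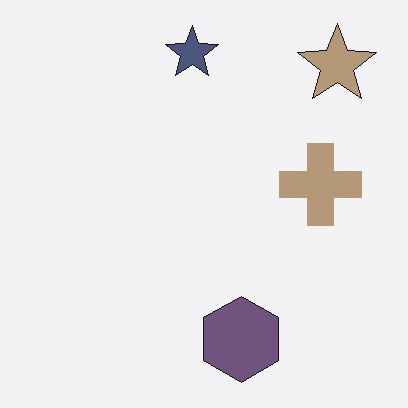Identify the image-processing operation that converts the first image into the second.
This is the original image heavily desaturated.

All colors are more muted and greyish — a global saturation change.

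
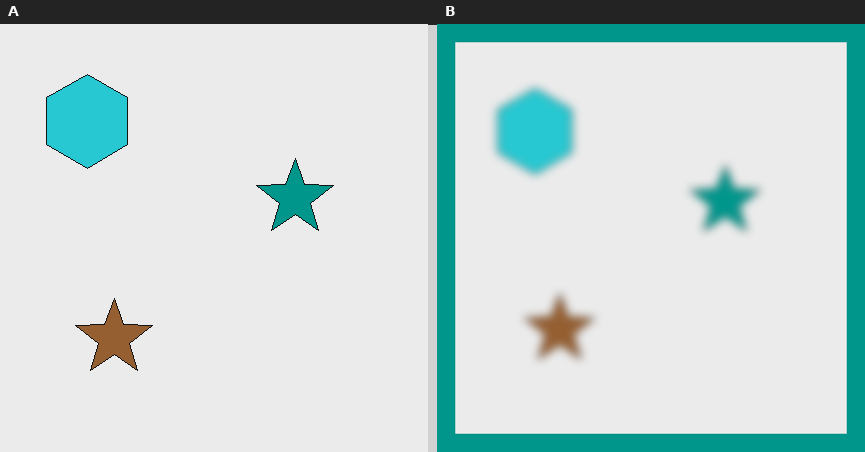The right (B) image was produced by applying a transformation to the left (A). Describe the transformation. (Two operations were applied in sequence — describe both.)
This is the original image heavily blurred, then framed with a teal border.

Shape edges and outlines are uniformly softened across the whole image. A solid teal frame runs around the edge of the right (B) image, with the content slightly shrunk inside it.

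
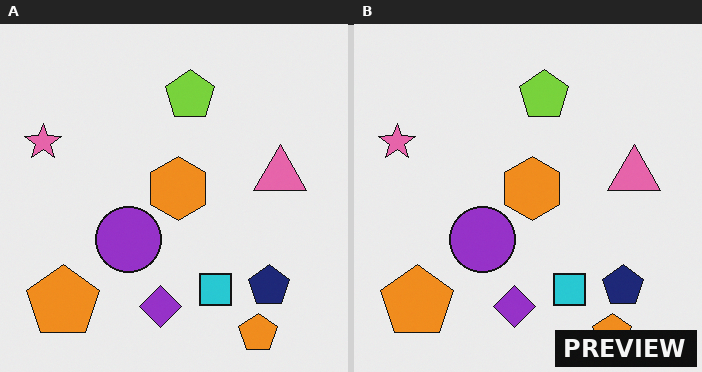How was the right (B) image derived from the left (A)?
It was watermarked with the text "PREVIEW" in the lower-right corner.

A dark label reading "PREVIEW" appears in the lower-right corner.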